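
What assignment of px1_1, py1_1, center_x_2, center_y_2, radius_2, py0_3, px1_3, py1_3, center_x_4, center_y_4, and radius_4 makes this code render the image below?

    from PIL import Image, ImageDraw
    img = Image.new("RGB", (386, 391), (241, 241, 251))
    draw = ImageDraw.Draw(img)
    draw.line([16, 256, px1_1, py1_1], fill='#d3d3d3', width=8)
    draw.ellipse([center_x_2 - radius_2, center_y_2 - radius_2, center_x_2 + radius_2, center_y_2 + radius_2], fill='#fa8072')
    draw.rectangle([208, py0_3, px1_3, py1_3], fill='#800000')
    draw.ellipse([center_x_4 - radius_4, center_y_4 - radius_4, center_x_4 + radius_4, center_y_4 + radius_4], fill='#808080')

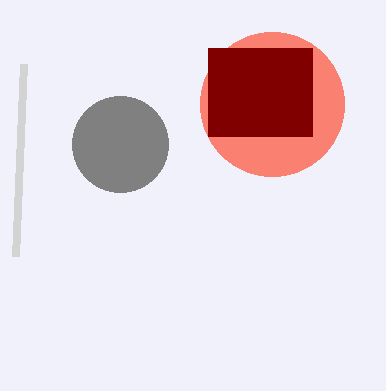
px1_1 = 24; py1_1 = 64; center_x_2 = 272; center_y_2 = 104; radius_2 = 72; py0_3 = 48; px1_3 = 312; py1_3 = 136; center_x_4 = 120; center_y_4 = 144; radius_4 = 48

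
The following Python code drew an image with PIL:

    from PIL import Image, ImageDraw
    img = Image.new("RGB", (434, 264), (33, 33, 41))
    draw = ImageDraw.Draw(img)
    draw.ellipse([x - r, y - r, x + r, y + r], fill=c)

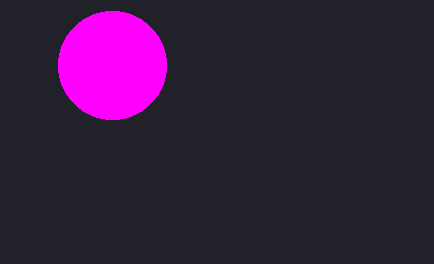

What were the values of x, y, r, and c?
x = 112, y = 65, r = 54, c = 'magenta'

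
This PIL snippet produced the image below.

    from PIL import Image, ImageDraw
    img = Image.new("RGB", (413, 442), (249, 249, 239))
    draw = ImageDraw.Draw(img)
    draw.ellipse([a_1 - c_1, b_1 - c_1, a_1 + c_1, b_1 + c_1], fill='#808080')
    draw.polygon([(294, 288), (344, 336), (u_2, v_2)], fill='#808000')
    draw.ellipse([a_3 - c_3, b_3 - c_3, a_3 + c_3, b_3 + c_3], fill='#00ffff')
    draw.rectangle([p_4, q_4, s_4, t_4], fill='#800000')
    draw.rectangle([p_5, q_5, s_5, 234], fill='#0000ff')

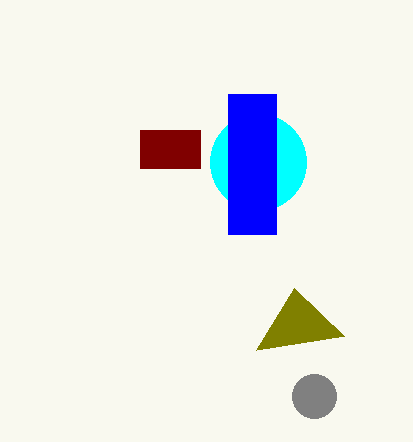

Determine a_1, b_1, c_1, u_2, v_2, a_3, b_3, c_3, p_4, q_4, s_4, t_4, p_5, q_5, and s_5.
a_1 = 314, b_1 = 396, c_1 = 22, u_2 = 256, v_2 = 350, a_3 = 258, b_3 = 162, c_3 = 48, p_4 = 140, q_4 = 130, s_4 = 200, t_4 = 168, p_5 = 228, q_5 = 94, s_5 = 276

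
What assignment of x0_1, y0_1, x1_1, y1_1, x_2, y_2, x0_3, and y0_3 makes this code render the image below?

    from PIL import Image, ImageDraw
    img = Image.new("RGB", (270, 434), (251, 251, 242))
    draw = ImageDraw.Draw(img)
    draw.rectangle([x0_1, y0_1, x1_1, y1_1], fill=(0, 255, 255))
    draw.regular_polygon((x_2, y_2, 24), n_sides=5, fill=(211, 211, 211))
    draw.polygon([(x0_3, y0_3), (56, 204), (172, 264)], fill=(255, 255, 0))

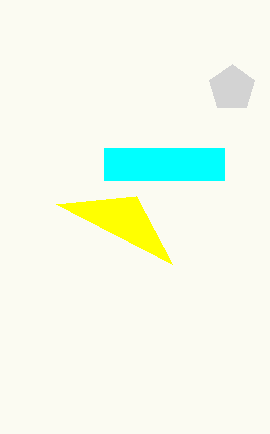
x0_1 = 104, y0_1 = 148, x1_1 = 224, y1_1 = 180, x_2 = 232, y_2 = 88, x0_3 = 136, y0_3 = 196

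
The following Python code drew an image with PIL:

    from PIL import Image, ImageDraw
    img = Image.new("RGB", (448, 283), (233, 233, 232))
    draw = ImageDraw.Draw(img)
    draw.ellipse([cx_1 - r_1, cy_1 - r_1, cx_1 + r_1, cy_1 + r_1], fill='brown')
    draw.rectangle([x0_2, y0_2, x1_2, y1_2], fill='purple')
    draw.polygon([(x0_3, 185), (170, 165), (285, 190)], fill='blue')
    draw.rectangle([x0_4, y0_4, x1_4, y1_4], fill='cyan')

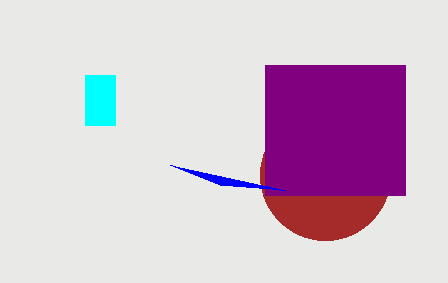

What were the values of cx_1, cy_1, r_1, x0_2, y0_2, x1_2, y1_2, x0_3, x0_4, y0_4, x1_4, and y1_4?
cx_1 = 325; cy_1 = 175; r_1 = 65; x0_2 = 265; y0_2 = 65; x1_2 = 405; y1_2 = 195; x0_3 = 220; x0_4 = 85; y0_4 = 75; x1_4 = 115; y1_4 = 125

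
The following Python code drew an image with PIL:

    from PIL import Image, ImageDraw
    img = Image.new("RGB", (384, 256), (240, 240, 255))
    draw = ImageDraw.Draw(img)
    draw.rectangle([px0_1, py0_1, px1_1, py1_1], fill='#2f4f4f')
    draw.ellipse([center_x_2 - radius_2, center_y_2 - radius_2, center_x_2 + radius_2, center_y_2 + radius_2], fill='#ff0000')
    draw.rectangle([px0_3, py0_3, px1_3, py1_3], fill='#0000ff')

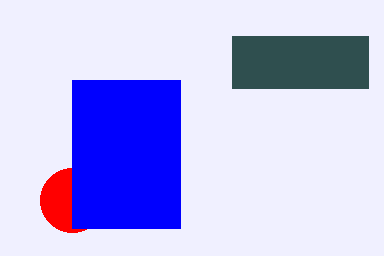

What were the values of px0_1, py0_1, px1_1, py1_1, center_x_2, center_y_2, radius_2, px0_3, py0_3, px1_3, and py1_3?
px0_1 = 232; py0_1 = 36; px1_1 = 368; py1_1 = 88; center_x_2 = 72; center_y_2 = 200; radius_2 = 32; px0_3 = 72; py0_3 = 80; px1_3 = 180; py1_3 = 228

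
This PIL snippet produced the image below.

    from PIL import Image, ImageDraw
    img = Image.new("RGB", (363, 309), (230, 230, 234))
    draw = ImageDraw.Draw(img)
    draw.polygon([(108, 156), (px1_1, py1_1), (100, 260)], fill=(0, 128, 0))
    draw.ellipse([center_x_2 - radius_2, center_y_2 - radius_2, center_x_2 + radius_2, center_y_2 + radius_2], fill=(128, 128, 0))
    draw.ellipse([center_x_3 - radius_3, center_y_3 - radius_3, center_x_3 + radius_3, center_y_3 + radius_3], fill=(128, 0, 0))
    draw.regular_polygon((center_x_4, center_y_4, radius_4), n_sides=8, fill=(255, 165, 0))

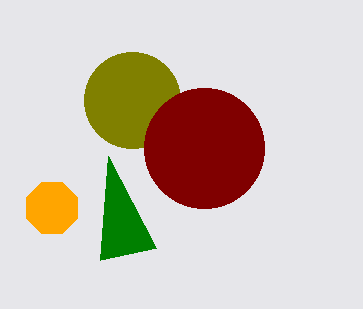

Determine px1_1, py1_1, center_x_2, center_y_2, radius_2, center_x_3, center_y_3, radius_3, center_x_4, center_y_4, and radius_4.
px1_1 = 156, py1_1 = 248, center_x_2 = 132, center_y_2 = 100, radius_2 = 48, center_x_3 = 204, center_y_3 = 148, radius_3 = 60, center_x_4 = 52, center_y_4 = 208, radius_4 = 28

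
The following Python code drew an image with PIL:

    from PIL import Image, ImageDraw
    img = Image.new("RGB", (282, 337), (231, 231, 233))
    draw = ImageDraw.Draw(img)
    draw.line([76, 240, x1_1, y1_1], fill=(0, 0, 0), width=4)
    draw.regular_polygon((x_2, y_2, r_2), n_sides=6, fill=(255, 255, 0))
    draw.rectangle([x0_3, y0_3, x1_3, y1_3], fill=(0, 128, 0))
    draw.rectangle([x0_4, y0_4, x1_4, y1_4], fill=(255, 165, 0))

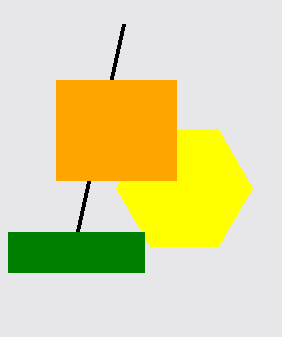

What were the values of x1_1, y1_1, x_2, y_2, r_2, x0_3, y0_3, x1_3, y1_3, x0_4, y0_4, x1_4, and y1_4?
x1_1 = 124; y1_1 = 24; x_2 = 184; y_2 = 188; r_2 = 68; x0_3 = 8; y0_3 = 232; x1_3 = 144; y1_3 = 272; x0_4 = 56; y0_4 = 80; x1_4 = 176; y1_4 = 180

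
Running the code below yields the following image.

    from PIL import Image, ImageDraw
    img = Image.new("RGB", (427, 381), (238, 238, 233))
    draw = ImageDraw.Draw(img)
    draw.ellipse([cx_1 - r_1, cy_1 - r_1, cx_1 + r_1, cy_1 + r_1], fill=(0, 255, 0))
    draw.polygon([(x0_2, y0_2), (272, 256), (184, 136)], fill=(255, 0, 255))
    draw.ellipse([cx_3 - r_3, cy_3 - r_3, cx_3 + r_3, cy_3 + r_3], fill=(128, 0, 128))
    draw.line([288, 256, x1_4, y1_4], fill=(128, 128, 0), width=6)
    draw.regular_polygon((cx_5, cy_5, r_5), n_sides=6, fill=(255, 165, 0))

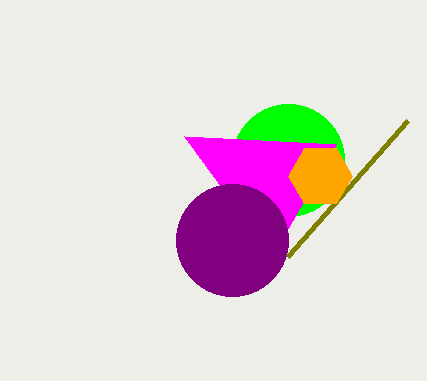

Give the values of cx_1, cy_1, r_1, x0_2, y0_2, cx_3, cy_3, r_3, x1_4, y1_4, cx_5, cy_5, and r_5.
cx_1 = 288, cy_1 = 160, r_1 = 56, x0_2 = 336, y0_2 = 144, cx_3 = 232, cy_3 = 240, r_3 = 56, x1_4 = 408, y1_4 = 120, cx_5 = 320, cy_5 = 176, r_5 = 32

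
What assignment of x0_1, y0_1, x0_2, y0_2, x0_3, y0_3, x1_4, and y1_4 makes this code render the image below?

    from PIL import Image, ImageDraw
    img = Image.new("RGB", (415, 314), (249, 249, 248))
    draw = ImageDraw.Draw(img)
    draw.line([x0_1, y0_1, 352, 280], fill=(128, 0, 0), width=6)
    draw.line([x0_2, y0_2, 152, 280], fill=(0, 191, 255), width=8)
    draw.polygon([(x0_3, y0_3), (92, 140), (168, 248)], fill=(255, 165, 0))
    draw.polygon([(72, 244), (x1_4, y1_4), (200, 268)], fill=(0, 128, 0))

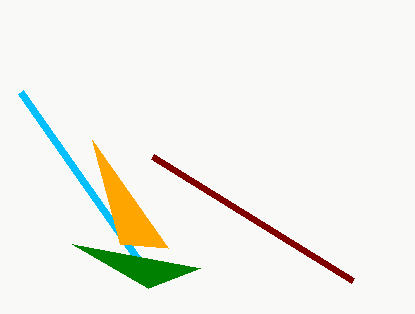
x0_1 = 152; y0_1 = 156; x0_2 = 20; y0_2 = 92; x0_3 = 120; y0_3 = 244; x1_4 = 148; y1_4 = 288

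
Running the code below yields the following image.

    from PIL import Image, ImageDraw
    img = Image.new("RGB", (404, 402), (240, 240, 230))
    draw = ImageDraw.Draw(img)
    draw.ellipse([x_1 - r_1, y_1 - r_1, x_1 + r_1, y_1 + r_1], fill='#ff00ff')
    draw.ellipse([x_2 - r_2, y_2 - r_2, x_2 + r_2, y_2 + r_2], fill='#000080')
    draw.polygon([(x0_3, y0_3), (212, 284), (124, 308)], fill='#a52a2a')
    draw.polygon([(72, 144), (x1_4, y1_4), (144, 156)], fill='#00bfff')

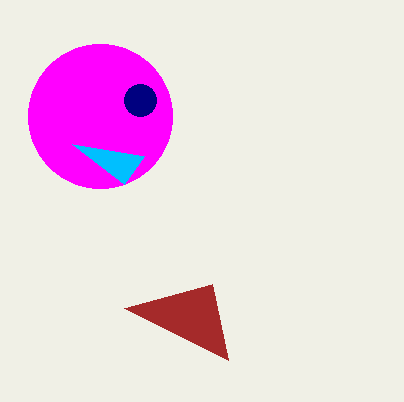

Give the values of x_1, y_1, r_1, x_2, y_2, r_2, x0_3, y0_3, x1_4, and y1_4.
x_1 = 100
y_1 = 116
r_1 = 72
x_2 = 140
y_2 = 100
r_2 = 16
x0_3 = 228
y0_3 = 360
x1_4 = 124
y1_4 = 184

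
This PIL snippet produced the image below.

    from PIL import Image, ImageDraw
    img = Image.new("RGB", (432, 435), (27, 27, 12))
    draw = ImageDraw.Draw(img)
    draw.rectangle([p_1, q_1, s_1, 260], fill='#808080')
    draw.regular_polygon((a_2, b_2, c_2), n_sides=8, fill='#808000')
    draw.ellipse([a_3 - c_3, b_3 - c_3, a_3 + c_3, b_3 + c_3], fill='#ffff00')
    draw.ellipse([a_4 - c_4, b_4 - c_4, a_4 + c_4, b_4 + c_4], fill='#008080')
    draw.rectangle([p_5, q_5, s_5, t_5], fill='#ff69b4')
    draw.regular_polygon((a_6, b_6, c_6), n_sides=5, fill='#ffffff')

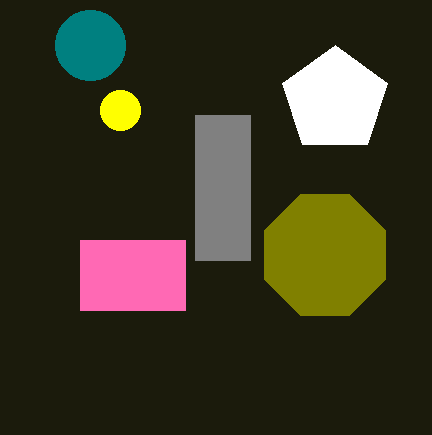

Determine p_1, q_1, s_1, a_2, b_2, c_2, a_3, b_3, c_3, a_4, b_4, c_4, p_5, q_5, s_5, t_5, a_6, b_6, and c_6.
p_1 = 195
q_1 = 115
s_1 = 250
a_2 = 325
b_2 = 255
c_2 = 65
a_3 = 120
b_3 = 110
c_3 = 20
a_4 = 90
b_4 = 45
c_4 = 35
p_5 = 80
q_5 = 240
s_5 = 185
t_5 = 310
a_6 = 335
b_6 = 100
c_6 = 55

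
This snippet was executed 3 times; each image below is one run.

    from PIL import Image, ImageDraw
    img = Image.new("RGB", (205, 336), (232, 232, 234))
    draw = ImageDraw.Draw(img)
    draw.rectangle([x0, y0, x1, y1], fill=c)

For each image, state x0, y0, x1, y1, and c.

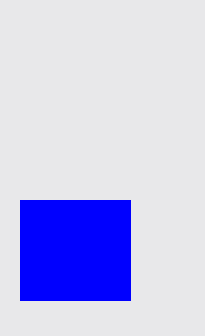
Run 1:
x0 = 20, y0 = 200, x1 = 130, y1 = 300, c = 'blue'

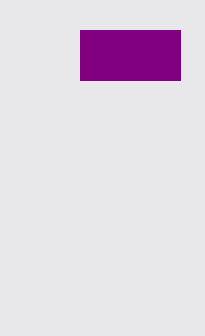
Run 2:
x0 = 80; y0 = 30; x1 = 180; y1 = 80; c = 'purple'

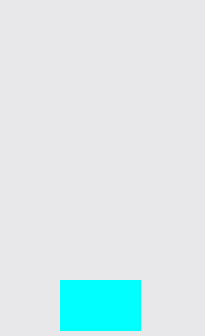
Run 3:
x0 = 60
y0 = 280
x1 = 140
y1 = 330
c = 'cyan'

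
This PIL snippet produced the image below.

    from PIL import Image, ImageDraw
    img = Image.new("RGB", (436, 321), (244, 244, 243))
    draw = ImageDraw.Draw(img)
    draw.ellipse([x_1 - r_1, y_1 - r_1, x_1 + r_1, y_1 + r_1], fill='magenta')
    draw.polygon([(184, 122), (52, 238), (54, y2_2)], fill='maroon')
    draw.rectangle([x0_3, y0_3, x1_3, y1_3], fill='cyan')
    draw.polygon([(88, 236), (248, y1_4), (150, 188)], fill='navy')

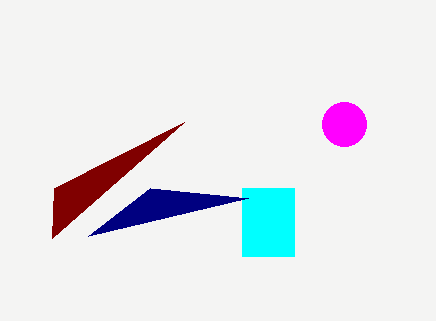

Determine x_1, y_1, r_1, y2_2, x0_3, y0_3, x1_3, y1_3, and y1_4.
x_1 = 344; y_1 = 124; r_1 = 22; y2_2 = 188; x0_3 = 242; y0_3 = 188; x1_3 = 294; y1_3 = 256; y1_4 = 198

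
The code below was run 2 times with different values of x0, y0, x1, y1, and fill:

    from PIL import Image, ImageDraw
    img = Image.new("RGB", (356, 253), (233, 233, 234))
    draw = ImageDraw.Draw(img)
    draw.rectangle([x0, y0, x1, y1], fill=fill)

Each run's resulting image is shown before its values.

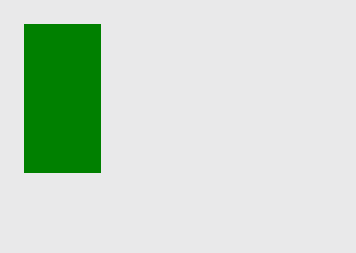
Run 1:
x0 = 24
y0 = 24
x1 = 100
y1 = 172
fill = 'green'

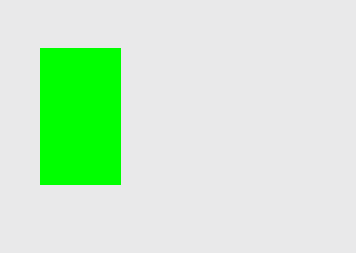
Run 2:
x0 = 40; y0 = 48; x1 = 120; y1 = 184; fill = 'lime'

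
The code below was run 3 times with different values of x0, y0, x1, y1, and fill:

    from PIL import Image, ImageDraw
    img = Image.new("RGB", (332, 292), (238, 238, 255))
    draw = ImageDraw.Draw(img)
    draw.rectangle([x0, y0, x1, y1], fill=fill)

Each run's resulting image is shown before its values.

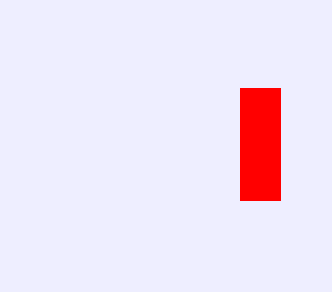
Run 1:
x0 = 240; y0 = 88; x1 = 280; y1 = 200; fill = 'red'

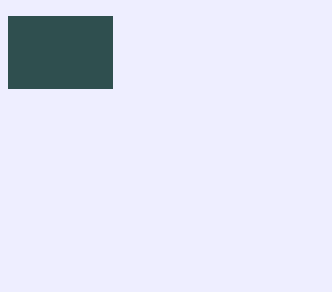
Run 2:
x0 = 8, y0 = 16, x1 = 112, y1 = 88, fill = 'darkslategray'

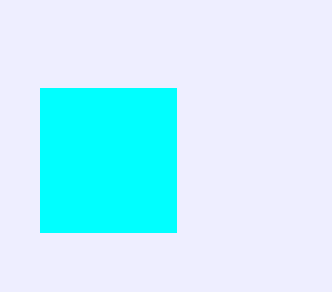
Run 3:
x0 = 40; y0 = 88; x1 = 176; y1 = 232; fill = 'cyan'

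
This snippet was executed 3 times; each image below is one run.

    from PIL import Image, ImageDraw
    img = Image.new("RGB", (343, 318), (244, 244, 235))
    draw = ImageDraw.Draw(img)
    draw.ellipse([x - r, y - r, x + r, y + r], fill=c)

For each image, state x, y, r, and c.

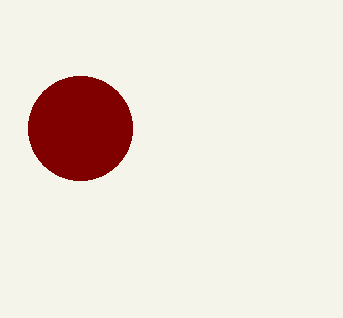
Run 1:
x = 80; y = 128; r = 52; c = 'maroon'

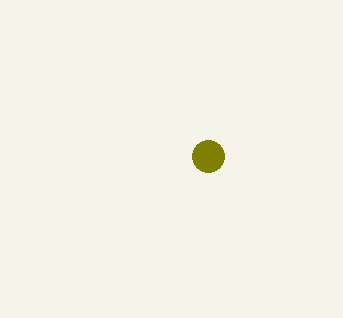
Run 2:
x = 208, y = 156, r = 16, c = 'olive'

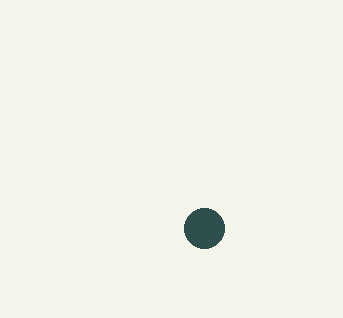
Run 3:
x = 204; y = 228; r = 20; c = 'darkslategray'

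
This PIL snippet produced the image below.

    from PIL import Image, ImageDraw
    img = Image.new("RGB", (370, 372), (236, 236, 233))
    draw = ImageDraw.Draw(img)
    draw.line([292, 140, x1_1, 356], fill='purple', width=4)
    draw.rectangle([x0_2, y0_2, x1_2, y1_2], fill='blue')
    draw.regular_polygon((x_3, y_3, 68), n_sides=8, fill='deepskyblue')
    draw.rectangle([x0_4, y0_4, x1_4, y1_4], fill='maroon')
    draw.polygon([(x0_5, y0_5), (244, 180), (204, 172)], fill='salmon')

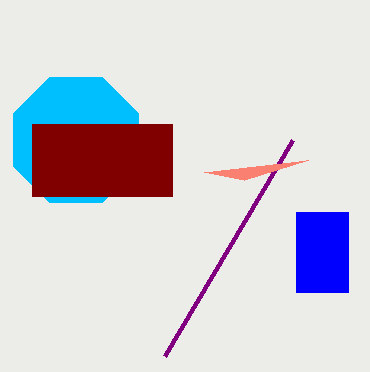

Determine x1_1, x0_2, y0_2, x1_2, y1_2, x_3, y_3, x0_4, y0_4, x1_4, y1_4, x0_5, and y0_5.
x1_1 = 164, x0_2 = 296, y0_2 = 212, x1_2 = 348, y1_2 = 292, x_3 = 76, y_3 = 140, x0_4 = 32, y0_4 = 124, x1_4 = 172, y1_4 = 196, x0_5 = 308, y0_5 = 160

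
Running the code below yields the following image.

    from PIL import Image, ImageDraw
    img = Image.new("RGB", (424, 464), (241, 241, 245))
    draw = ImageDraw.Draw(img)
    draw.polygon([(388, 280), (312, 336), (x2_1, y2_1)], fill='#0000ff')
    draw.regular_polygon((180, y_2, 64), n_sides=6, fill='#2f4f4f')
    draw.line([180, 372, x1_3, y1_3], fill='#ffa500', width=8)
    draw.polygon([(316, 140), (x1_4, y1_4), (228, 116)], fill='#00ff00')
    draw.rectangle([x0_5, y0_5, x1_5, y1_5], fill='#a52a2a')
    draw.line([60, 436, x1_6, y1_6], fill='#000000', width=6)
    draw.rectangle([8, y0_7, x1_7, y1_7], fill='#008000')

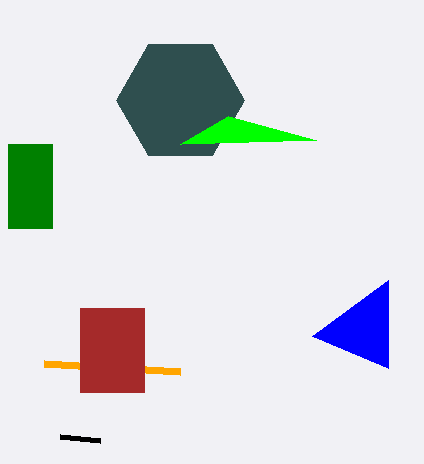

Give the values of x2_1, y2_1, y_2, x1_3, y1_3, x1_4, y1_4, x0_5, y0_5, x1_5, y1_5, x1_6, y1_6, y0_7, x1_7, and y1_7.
x2_1 = 388
y2_1 = 368
y_2 = 100
x1_3 = 44
y1_3 = 364
x1_4 = 180
y1_4 = 144
x0_5 = 80
y0_5 = 308
x1_5 = 144
y1_5 = 392
x1_6 = 100
y1_6 = 440
y0_7 = 144
x1_7 = 52
y1_7 = 228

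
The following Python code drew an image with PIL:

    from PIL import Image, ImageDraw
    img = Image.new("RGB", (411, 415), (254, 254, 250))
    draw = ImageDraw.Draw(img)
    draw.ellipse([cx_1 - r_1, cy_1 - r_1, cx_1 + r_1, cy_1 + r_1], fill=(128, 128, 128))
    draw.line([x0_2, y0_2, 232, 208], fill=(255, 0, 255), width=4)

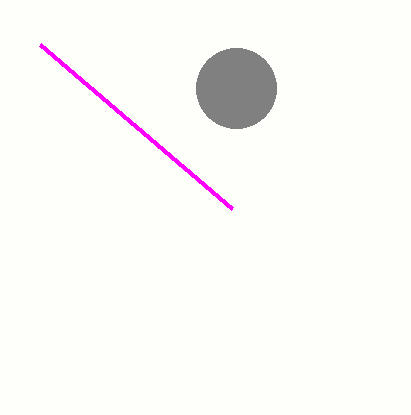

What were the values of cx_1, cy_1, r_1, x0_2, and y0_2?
cx_1 = 236; cy_1 = 88; r_1 = 40; x0_2 = 40; y0_2 = 44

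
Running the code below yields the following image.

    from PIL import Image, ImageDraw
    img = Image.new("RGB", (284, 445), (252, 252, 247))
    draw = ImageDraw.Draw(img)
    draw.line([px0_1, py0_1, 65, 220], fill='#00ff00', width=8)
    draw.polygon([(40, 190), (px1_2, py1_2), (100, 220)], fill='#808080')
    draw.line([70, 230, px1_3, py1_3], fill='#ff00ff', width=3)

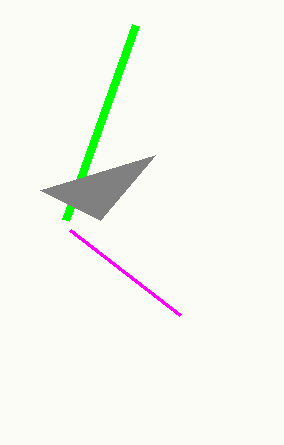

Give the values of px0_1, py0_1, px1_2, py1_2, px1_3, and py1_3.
px0_1 = 135
py0_1 = 25
px1_2 = 155
py1_2 = 155
px1_3 = 180
py1_3 = 315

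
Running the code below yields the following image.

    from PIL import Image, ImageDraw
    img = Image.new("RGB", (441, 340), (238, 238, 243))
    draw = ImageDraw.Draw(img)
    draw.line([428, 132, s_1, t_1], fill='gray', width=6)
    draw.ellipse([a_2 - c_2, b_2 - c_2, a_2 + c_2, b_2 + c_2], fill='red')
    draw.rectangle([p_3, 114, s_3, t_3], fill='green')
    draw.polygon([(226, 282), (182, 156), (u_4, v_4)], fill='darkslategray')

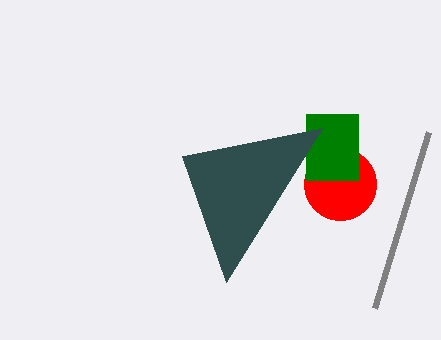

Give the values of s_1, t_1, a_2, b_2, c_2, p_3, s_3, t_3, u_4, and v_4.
s_1 = 374, t_1 = 308, a_2 = 340, b_2 = 184, c_2 = 36, p_3 = 306, s_3 = 358, t_3 = 180, u_4 = 322, v_4 = 128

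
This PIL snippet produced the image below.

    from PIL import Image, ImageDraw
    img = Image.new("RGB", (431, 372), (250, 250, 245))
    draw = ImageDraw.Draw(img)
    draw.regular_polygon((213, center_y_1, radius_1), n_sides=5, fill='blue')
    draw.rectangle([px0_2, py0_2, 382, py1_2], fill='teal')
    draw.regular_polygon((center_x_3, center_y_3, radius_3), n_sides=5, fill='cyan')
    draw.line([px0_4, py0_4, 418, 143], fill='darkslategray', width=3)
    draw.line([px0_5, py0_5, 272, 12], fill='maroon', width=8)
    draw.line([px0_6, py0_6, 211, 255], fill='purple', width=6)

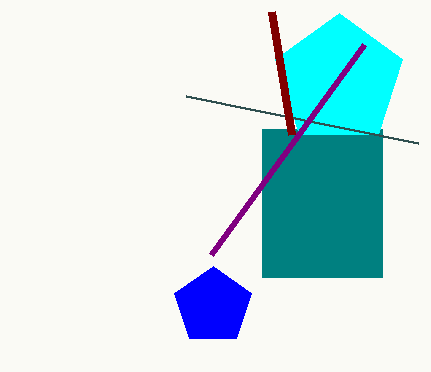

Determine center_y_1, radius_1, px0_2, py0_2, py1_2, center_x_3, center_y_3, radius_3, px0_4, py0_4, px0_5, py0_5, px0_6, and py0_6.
center_y_1 = 306; radius_1 = 40; px0_2 = 262; py0_2 = 129; py1_2 = 277; center_x_3 = 339; center_y_3 = 80; radius_3 = 67; px0_4 = 186; py0_4 = 96; px0_5 = 292; py0_5 = 135; px0_6 = 364; py0_6 = 45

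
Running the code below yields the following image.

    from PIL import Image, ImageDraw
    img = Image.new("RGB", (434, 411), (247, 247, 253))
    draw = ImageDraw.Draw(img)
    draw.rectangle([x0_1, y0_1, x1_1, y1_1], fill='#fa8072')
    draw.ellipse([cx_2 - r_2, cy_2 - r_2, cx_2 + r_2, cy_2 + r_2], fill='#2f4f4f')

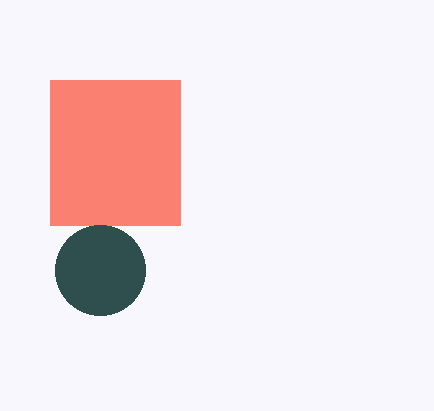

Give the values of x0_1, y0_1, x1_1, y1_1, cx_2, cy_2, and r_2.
x0_1 = 50
y0_1 = 80
x1_1 = 180
y1_1 = 225
cx_2 = 100
cy_2 = 270
r_2 = 45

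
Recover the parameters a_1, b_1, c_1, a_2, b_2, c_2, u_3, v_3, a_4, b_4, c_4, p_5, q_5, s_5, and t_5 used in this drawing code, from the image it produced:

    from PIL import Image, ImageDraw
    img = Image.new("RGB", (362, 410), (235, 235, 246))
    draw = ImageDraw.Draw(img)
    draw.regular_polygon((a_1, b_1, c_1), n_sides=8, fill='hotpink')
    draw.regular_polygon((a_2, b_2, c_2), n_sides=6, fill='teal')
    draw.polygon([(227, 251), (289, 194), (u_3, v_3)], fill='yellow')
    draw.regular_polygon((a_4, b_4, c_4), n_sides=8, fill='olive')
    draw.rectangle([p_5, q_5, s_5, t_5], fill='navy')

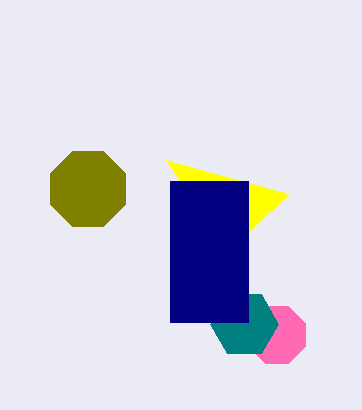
a_1 = 277, b_1 = 335, c_1 = 31, a_2 = 244, b_2 = 324, c_2 = 34, u_3 = 166, v_3 = 160, a_4 = 88, b_4 = 189, c_4 = 41, p_5 = 170, q_5 = 181, s_5 = 248, t_5 = 322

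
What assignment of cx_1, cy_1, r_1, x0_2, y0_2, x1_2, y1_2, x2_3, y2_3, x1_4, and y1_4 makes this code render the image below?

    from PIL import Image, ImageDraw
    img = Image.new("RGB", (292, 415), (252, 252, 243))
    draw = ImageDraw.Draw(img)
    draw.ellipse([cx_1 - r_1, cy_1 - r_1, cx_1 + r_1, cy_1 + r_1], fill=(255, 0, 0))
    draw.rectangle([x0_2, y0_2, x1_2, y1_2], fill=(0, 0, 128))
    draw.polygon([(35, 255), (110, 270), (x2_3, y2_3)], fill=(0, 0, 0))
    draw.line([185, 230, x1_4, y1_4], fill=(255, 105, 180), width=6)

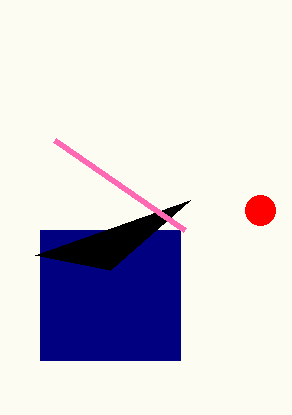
cx_1 = 260, cy_1 = 210, r_1 = 15, x0_2 = 40, y0_2 = 230, x1_2 = 180, y1_2 = 360, x2_3 = 190, y2_3 = 200, x1_4 = 55, y1_4 = 140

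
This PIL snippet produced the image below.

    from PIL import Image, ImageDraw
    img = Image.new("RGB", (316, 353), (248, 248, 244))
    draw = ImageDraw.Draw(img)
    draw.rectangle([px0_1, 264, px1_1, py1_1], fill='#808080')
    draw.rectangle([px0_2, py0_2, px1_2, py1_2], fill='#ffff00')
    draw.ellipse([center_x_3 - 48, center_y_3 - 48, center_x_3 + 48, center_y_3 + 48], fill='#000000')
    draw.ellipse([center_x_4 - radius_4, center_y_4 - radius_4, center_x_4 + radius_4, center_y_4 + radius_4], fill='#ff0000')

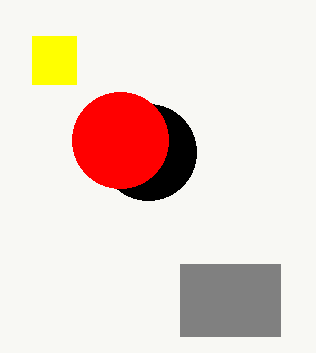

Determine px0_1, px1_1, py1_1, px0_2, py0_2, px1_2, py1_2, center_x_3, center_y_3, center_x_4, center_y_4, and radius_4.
px0_1 = 180, px1_1 = 280, py1_1 = 336, px0_2 = 32, py0_2 = 36, px1_2 = 76, py1_2 = 84, center_x_3 = 148, center_y_3 = 152, center_x_4 = 120, center_y_4 = 140, radius_4 = 48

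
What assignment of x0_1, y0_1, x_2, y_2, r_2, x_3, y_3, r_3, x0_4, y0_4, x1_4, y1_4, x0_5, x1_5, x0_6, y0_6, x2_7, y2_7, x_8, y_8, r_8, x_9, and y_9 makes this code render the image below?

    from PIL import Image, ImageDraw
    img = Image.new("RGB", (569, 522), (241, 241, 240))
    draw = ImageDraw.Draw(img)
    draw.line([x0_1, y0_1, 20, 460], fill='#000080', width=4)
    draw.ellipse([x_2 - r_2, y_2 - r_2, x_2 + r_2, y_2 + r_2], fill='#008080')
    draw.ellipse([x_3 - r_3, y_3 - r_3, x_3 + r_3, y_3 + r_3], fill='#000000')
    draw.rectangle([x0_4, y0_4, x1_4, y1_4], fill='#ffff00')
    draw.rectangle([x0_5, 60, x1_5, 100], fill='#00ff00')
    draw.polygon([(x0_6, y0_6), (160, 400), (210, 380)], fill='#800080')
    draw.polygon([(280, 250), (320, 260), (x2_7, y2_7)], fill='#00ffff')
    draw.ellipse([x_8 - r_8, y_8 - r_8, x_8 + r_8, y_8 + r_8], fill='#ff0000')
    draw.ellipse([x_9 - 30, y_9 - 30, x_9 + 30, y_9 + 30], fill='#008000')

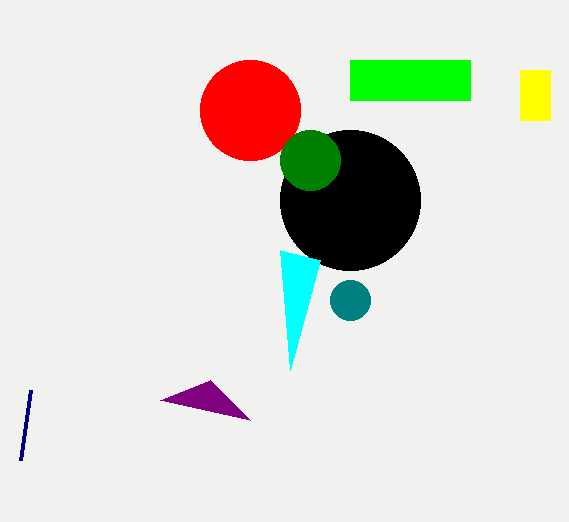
x0_1 = 30; y0_1 = 390; x_2 = 350; y_2 = 300; r_2 = 20; x_3 = 350; y_3 = 200; r_3 = 70; x0_4 = 520; y0_4 = 70; x1_4 = 550; y1_4 = 120; x0_5 = 350; x1_5 = 470; x0_6 = 250; y0_6 = 420; x2_7 = 290; y2_7 = 370; x_8 = 250; y_8 = 110; r_8 = 50; x_9 = 310; y_9 = 160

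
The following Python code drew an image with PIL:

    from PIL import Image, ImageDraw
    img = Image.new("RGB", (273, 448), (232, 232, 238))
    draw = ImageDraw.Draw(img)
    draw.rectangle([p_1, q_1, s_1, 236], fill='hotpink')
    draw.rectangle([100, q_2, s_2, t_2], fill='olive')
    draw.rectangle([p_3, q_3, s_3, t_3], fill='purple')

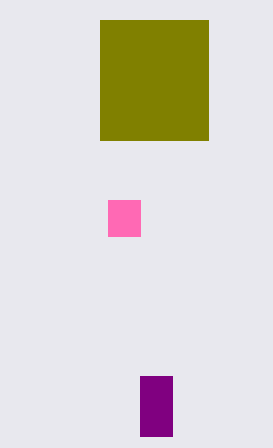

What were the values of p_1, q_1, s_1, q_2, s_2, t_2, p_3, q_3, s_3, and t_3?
p_1 = 108; q_1 = 200; s_1 = 140; q_2 = 20; s_2 = 208; t_2 = 140; p_3 = 140; q_3 = 376; s_3 = 172; t_3 = 436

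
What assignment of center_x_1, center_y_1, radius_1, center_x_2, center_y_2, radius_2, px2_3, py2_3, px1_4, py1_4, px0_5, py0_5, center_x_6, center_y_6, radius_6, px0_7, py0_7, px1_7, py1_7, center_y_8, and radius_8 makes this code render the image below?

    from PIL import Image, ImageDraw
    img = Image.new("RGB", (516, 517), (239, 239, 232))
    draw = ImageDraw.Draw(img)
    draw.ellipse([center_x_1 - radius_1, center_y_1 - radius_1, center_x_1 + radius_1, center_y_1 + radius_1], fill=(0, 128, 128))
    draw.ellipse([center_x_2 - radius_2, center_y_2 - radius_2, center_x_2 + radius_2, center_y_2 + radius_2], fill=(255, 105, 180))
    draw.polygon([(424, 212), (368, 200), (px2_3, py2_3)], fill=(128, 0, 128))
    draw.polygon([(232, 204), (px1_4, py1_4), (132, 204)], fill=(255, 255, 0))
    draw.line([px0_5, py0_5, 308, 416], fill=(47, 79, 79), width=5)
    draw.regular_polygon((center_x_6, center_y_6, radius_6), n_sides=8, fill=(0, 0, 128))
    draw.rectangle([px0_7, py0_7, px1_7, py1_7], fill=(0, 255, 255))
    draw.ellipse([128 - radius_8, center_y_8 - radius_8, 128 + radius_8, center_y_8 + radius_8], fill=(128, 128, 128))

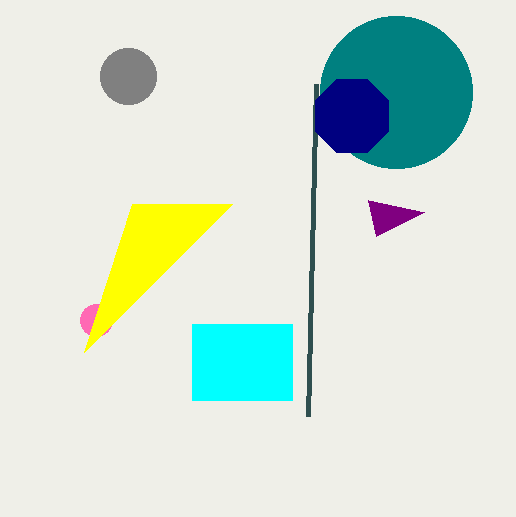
center_x_1 = 396
center_y_1 = 92
radius_1 = 76
center_x_2 = 96
center_y_2 = 320
radius_2 = 16
px2_3 = 376
py2_3 = 236
px1_4 = 84
py1_4 = 352
px0_5 = 316
py0_5 = 84
center_x_6 = 352
center_y_6 = 116
radius_6 = 40
px0_7 = 192
py0_7 = 324
px1_7 = 292
py1_7 = 400
center_y_8 = 76
radius_8 = 28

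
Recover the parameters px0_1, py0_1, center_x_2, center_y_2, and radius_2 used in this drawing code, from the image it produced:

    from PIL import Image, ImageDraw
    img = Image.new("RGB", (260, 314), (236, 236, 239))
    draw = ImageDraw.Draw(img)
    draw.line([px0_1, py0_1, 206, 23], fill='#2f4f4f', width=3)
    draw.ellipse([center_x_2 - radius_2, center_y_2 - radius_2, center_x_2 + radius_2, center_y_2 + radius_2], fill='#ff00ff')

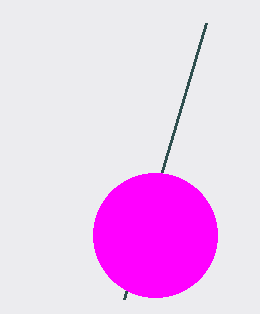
px0_1 = 124; py0_1 = 299; center_x_2 = 155; center_y_2 = 235; radius_2 = 62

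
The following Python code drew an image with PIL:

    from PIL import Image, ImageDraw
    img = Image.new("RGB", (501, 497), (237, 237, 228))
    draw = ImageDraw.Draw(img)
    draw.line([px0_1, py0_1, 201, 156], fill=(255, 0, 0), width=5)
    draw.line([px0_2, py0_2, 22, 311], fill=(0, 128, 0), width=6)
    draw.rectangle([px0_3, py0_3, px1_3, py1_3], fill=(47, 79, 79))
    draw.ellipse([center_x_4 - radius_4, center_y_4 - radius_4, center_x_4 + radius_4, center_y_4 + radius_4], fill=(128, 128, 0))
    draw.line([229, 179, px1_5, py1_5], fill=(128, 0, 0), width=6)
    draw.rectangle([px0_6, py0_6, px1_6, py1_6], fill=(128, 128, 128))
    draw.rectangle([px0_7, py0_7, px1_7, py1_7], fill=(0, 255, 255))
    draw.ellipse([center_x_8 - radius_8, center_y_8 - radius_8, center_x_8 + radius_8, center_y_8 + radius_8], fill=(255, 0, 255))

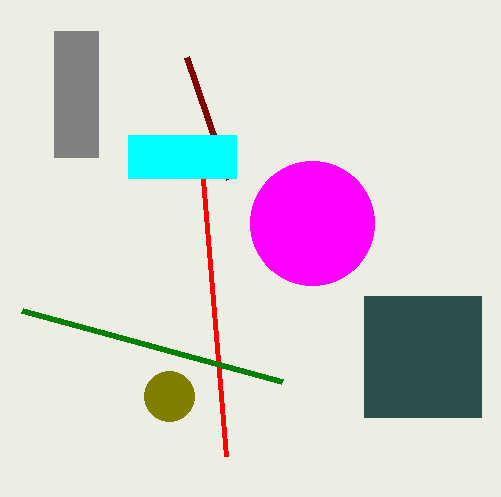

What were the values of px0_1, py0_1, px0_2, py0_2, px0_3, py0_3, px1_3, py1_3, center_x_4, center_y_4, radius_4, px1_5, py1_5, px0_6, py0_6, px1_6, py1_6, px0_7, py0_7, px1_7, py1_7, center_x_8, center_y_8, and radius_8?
px0_1 = 226
py0_1 = 456
px0_2 = 282
py0_2 = 382
px0_3 = 364
py0_3 = 296
px1_3 = 481
py1_3 = 417
center_x_4 = 169
center_y_4 = 396
radius_4 = 25
px1_5 = 187
py1_5 = 57
px0_6 = 54
py0_6 = 31
px1_6 = 98
py1_6 = 157
px0_7 = 128
py0_7 = 135
px1_7 = 236
py1_7 = 178
center_x_8 = 312
center_y_8 = 223
radius_8 = 62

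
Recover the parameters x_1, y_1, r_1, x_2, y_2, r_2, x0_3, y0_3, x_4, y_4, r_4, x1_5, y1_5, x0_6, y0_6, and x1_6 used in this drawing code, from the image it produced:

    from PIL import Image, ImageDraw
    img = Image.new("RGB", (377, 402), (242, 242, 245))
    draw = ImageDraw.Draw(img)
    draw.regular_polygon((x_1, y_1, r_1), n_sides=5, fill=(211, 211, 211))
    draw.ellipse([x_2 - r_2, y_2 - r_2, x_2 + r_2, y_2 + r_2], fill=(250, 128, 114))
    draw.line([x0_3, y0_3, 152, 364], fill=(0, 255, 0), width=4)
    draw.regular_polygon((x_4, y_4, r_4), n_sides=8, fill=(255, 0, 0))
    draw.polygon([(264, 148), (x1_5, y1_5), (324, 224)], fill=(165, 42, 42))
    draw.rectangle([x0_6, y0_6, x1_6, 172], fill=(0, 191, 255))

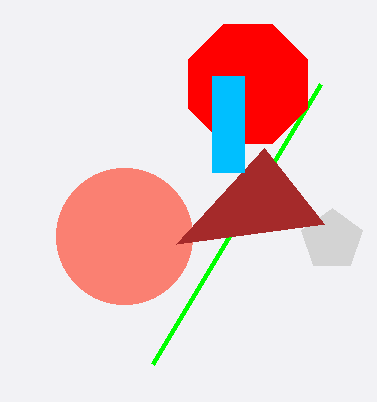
x_1 = 332, y_1 = 240, r_1 = 32, x_2 = 124, y_2 = 236, r_2 = 68, x0_3 = 320, y0_3 = 84, x_4 = 248, y_4 = 84, r_4 = 64, x1_5 = 176, y1_5 = 244, x0_6 = 212, y0_6 = 76, x1_6 = 244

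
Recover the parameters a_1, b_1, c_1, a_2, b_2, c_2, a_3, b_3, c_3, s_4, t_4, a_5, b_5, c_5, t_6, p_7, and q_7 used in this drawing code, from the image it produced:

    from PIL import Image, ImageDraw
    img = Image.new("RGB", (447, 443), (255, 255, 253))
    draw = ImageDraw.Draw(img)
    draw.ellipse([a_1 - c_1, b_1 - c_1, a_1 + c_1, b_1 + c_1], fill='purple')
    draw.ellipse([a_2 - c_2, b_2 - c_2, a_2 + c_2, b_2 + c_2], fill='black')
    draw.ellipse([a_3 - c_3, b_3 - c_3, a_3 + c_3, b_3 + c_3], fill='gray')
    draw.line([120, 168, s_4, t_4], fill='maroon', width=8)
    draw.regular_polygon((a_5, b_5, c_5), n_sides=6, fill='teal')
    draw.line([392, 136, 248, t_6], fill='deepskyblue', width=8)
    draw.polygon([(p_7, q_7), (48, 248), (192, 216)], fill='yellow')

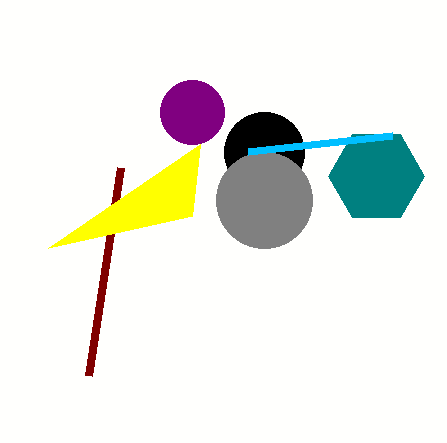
a_1 = 192, b_1 = 112, c_1 = 32, a_2 = 264, b_2 = 152, c_2 = 40, a_3 = 264, b_3 = 200, c_3 = 48, s_4 = 88, t_4 = 376, a_5 = 376, b_5 = 176, c_5 = 48, t_6 = 152, p_7 = 200, q_7 = 144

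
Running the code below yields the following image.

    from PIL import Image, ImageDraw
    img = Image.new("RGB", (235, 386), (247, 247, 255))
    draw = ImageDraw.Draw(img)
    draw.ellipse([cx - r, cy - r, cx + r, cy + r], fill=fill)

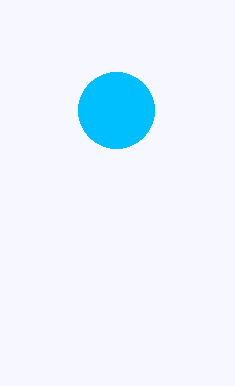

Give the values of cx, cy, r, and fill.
cx = 116
cy = 110
r = 38
fill = 'deepskyblue'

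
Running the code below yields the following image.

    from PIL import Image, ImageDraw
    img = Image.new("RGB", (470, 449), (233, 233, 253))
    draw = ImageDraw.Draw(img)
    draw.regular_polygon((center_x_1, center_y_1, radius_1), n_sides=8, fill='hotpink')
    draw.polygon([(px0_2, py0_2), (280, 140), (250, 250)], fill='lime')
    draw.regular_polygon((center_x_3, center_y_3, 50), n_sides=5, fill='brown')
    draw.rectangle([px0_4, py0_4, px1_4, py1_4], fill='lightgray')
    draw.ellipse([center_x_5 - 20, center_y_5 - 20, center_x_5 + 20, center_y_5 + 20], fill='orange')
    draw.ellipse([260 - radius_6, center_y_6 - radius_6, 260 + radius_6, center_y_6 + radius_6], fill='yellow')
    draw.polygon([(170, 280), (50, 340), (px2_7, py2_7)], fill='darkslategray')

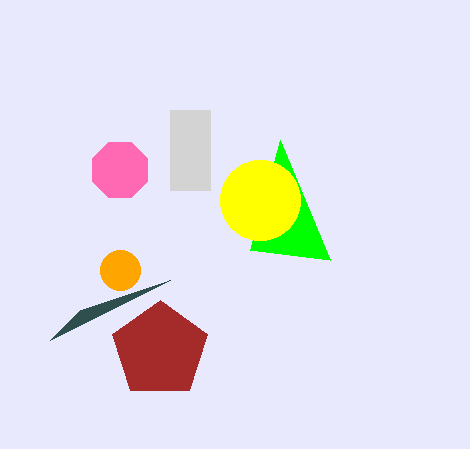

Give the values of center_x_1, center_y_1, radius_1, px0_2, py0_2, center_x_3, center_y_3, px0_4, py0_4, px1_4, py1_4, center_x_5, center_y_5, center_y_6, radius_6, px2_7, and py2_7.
center_x_1 = 120
center_y_1 = 170
radius_1 = 30
px0_2 = 330
py0_2 = 260
center_x_3 = 160
center_y_3 = 350
px0_4 = 170
py0_4 = 110
px1_4 = 210
py1_4 = 190
center_x_5 = 120
center_y_5 = 270
center_y_6 = 200
radius_6 = 40
px2_7 = 80
py2_7 = 310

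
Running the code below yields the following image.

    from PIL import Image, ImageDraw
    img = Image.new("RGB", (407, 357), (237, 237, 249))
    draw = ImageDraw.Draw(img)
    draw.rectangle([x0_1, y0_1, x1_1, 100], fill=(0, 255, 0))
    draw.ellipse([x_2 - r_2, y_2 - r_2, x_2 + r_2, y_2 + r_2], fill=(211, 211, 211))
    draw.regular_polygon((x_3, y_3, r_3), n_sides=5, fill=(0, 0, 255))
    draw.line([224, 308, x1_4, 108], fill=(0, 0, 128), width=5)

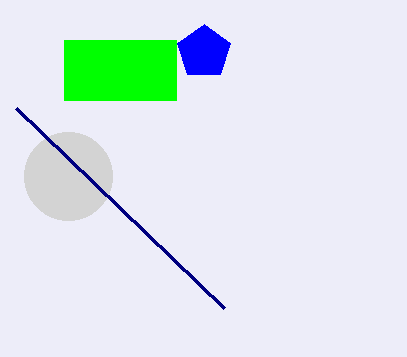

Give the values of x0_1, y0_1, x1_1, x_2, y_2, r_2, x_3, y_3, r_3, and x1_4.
x0_1 = 64, y0_1 = 40, x1_1 = 176, x_2 = 68, y_2 = 176, r_2 = 44, x_3 = 204, y_3 = 52, r_3 = 28, x1_4 = 16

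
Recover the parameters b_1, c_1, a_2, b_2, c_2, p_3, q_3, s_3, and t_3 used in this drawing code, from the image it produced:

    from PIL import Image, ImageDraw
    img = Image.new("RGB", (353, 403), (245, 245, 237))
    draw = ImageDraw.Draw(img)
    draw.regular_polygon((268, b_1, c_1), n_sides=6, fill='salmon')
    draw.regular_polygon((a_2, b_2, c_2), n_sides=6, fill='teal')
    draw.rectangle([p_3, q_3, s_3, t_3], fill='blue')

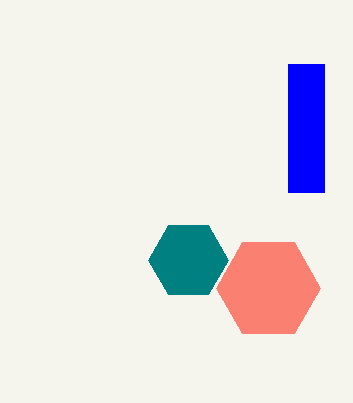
b_1 = 288, c_1 = 52, a_2 = 188, b_2 = 260, c_2 = 40, p_3 = 288, q_3 = 64, s_3 = 324, t_3 = 192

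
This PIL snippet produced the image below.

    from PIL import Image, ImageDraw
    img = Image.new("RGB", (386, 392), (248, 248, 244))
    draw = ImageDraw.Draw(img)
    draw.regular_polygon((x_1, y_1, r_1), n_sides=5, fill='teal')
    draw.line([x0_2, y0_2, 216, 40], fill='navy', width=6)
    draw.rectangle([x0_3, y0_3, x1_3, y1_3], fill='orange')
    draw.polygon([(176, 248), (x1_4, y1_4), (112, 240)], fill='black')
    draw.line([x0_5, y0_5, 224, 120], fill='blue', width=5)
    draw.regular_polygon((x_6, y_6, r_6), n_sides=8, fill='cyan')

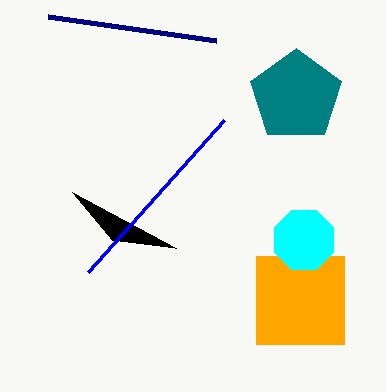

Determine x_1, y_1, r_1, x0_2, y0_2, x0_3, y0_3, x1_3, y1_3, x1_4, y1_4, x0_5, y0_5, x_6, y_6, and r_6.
x_1 = 296; y_1 = 96; r_1 = 48; x0_2 = 48; y0_2 = 16; x0_3 = 256; y0_3 = 256; x1_3 = 344; y1_3 = 344; x1_4 = 72; y1_4 = 192; x0_5 = 88; y0_5 = 272; x_6 = 304; y_6 = 240; r_6 = 32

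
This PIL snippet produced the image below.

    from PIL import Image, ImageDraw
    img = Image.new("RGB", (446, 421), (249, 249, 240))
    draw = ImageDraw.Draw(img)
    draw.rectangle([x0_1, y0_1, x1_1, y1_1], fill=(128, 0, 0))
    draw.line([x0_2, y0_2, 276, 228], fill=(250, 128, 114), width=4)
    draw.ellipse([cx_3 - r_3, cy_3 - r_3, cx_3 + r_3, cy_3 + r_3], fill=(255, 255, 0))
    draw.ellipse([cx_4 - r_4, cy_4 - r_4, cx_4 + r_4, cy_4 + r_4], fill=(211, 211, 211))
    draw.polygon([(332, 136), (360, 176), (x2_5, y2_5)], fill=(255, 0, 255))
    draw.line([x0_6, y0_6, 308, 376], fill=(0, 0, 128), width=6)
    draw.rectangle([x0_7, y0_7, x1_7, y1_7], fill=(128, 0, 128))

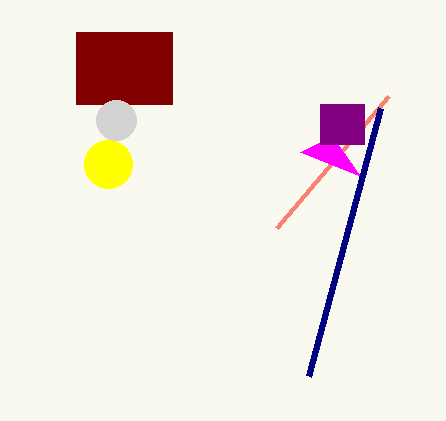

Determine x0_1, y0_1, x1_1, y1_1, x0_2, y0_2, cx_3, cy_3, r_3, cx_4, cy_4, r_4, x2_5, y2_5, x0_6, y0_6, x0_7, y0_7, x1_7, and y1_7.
x0_1 = 76, y0_1 = 32, x1_1 = 172, y1_1 = 104, x0_2 = 388, y0_2 = 96, cx_3 = 108, cy_3 = 164, r_3 = 24, cx_4 = 116, cy_4 = 120, r_4 = 20, x2_5 = 300, y2_5 = 152, x0_6 = 380, y0_6 = 108, x0_7 = 320, y0_7 = 104, x1_7 = 364, y1_7 = 144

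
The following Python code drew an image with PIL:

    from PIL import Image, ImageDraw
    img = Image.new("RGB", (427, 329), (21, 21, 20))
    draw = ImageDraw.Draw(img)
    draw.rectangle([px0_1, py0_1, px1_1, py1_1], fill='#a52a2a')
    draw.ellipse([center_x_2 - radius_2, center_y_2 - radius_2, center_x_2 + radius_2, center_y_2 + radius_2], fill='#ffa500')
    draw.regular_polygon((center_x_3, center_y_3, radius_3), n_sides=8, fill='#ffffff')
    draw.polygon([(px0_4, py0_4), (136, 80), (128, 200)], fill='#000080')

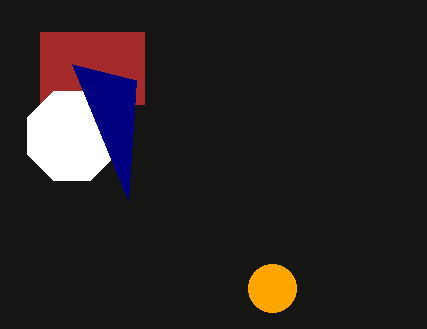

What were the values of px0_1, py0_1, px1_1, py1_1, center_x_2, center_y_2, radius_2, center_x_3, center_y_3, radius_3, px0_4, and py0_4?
px0_1 = 40, py0_1 = 32, px1_1 = 144, py1_1 = 104, center_x_2 = 272, center_y_2 = 288, radius_2 = 24, center_x_3 = 72, center_y_3 = 136, radius_3 = 48, px0_4 = 72, py0_4 = 64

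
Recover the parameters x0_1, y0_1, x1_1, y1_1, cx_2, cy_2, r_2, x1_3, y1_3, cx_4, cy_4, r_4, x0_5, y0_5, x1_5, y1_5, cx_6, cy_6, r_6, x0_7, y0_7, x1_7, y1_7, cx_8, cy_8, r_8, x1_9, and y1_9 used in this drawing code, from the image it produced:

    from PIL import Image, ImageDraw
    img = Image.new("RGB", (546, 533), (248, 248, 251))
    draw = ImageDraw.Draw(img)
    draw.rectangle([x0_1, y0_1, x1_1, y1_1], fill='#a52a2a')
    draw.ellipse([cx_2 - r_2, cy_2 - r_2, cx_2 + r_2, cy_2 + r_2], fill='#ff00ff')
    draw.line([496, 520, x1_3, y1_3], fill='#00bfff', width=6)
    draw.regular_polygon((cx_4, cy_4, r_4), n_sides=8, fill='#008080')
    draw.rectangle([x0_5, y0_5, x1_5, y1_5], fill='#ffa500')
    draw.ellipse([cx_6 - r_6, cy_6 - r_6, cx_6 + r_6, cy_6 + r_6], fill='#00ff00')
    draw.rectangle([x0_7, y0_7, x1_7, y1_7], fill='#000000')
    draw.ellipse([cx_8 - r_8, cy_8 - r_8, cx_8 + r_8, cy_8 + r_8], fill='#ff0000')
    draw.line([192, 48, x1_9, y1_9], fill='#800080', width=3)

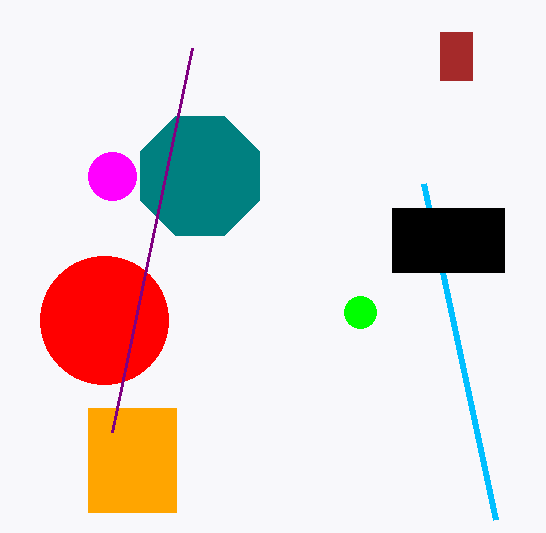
x0_1 = 440
y0_1 = 32
x1_1 = 472
y1_1 = 80
cx_2 = 112
cy_2 = 176
r_2 = 24
x1_3 = 424
y1_3 = 184
cx_4 = 200
cy_4 = 176
r_4 = 64
x0_5 = 88
y0_5 = 408
x1_5 = 176
y1_5 = 512
cx_6 = 360
cy_6 = 312
r_6 = 16
x0_7 = 392
y0_7 = 208
x1_7 = 504
y1_7 = 272
cx_8 = 104
cy_8 = 320
r_8 = 64
x1_9 = 112
y1_9 = 432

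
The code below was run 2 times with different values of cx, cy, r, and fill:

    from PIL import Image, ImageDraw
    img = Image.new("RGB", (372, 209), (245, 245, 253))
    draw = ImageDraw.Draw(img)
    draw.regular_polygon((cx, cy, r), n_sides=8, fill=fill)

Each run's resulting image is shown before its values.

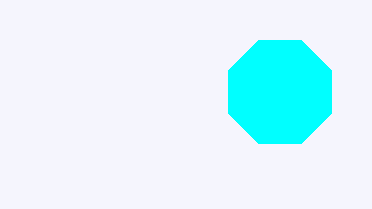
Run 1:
cx = 280; cy = 92; r = 56; fill = 'cyan'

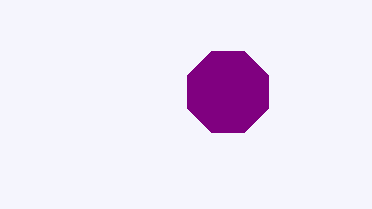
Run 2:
cx = 228
cy = 92
r = 44
fill = 'purple'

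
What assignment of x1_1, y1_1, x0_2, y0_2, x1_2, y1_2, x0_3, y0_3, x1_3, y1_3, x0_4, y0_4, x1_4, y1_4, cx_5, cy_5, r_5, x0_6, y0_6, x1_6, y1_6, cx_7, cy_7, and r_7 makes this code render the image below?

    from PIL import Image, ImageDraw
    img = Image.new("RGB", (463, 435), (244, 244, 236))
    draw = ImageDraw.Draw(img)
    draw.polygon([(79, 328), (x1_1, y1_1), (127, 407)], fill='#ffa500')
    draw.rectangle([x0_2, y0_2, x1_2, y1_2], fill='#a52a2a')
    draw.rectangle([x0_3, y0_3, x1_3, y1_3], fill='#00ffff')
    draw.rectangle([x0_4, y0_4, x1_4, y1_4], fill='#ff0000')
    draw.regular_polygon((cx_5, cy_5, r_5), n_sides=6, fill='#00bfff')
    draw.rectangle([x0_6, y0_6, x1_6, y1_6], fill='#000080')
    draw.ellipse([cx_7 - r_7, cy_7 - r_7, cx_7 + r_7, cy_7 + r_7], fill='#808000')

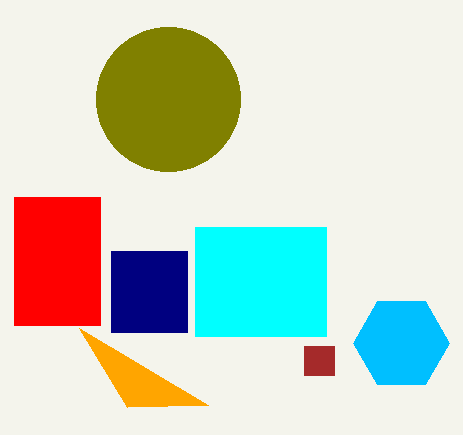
x1_1 = 208
y1_1 = 405
x0_2 = 304
y0_2 = 346
x1_2 = 334
y1_2 = 375
x0_3 = 195
y0_3 = 227
x1_3 = 326
y1_3 = 336
x0_4 = 14
y0_4 = 197
x1_4 = 100
y1_4 = 325
cx_5 = 401
cy_5 = 343
r_5 = 48
x0_6 = 111
y0_6 = 251
x1_6 = 187
y1_6 = 332
cx_7 = 168
cy_7 = 99
r_7 = 72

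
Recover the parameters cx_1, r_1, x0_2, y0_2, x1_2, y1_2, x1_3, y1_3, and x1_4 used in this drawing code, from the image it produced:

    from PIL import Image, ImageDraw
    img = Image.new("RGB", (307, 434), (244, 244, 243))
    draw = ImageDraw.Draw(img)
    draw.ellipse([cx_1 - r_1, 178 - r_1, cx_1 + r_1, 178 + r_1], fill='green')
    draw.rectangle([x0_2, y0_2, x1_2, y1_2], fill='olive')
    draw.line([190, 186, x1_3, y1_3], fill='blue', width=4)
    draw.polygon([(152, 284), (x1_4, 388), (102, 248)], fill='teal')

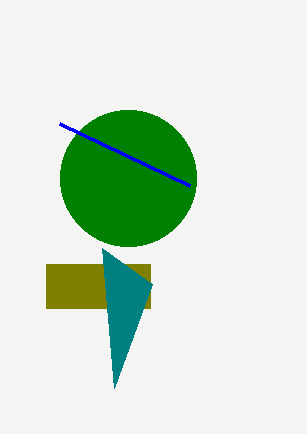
cx_1 = 128, r_1 = 68, x0_2 = 46, y0_2 = 264, x1_2 = 150, y1_2 = 308, x1_3 = 60, y1_3 = 124, x1_4 = 114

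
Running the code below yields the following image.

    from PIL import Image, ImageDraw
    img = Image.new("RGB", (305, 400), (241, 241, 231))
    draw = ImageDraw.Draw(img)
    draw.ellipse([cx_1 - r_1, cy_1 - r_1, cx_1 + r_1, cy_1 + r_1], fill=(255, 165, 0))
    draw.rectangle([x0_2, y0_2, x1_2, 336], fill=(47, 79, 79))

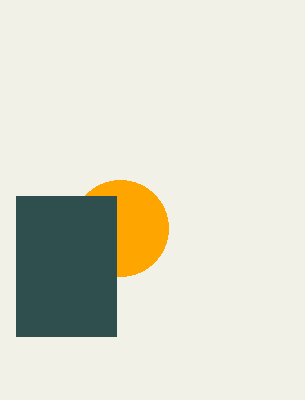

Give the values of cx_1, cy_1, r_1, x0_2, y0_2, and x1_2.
cx_1 = 120; cy_1 = 228; r_1 = 48; x0_2 = 16; y0_2 = 196; x1_2 = 116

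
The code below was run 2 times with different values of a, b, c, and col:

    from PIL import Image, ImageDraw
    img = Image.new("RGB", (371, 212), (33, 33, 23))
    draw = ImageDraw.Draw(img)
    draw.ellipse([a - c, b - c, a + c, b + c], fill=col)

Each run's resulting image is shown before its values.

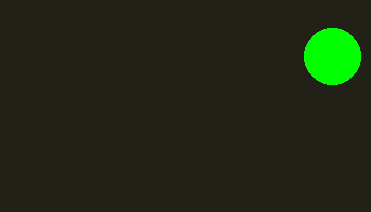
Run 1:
a = 332; b = 56; c = 28; col = 'lime'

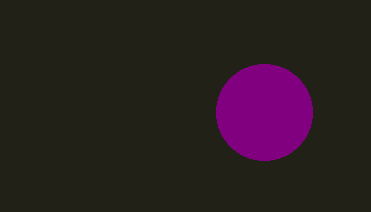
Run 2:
a = 264; b = 112; c = 48; col = 'purple'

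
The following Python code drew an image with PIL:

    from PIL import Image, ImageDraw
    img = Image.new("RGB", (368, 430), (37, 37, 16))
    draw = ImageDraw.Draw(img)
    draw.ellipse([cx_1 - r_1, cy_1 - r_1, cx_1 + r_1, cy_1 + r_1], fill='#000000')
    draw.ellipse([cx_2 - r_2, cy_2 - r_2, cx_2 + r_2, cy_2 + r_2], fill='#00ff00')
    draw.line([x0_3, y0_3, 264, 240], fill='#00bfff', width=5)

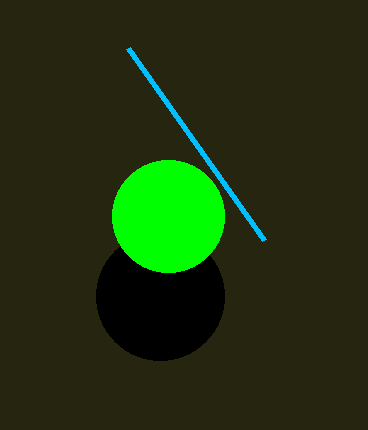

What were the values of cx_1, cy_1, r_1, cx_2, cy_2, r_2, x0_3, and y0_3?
cx_1 = 160, cy_1 = 296, r_1 = 64, cx_2 = 168, cy_2 = 216, r_2 = 56, x0_3 = 128, y0_3 = 48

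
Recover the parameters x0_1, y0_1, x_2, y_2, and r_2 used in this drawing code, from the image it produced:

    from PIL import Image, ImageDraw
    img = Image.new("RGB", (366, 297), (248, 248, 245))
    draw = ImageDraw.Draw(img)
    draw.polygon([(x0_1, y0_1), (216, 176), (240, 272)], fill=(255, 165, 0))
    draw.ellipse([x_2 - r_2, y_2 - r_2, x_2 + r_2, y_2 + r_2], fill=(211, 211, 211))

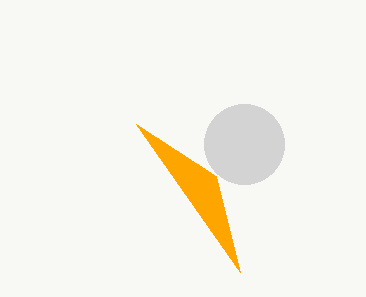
x0_1 = 136; y0_1 = 124; x_2 = 244; y_2 = 144; r_2 = 40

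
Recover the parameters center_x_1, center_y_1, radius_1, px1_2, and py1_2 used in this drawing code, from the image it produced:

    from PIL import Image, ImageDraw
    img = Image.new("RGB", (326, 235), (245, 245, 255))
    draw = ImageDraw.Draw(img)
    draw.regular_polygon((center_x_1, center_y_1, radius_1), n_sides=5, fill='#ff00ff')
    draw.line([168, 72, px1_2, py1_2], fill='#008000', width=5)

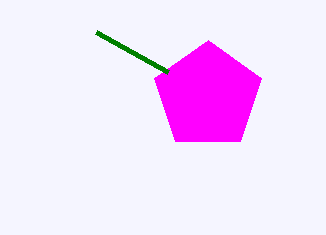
center_x_1 = 208
center_y_1 = 96
radius_1 = 56
px1_2 = 96
py1_2 = 32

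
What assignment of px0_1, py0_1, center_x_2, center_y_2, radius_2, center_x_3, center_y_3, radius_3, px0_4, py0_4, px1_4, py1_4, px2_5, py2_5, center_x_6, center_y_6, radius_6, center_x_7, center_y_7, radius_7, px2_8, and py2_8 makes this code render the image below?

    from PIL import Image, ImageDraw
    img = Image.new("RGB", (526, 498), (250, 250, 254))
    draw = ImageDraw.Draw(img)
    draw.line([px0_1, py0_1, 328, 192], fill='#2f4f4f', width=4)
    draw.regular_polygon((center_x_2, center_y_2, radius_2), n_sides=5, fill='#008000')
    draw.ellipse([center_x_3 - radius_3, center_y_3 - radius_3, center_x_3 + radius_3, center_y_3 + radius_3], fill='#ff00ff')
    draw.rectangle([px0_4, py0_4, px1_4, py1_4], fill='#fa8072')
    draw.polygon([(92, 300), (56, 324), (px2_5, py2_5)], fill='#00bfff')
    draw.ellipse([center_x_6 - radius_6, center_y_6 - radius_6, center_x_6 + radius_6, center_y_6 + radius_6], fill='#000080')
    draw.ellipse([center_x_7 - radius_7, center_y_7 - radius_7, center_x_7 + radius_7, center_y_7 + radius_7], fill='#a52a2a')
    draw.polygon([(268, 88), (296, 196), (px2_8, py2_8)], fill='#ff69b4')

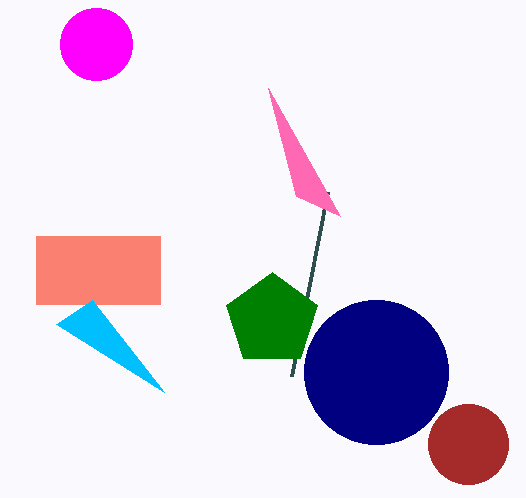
px0_1 = 292, py0_1 = 376, center_x_2 = 272, center_y_2 = 320, radius_2 = 48, center_x_3 = 96, center_y_3 = 44, radius_3 = 36, px0_4 = 36, py0_4 = 236, px1_4 = 160, py1_4 = 304, px2_5 = 164, py2_5 = 392, center_x_6 = 376, center_y_6 = 372, radius_6 = 72, center_x_7 = 468, center_y_7 = 444, radius_7 = 40, px2_8 = 340, py2_8 = 216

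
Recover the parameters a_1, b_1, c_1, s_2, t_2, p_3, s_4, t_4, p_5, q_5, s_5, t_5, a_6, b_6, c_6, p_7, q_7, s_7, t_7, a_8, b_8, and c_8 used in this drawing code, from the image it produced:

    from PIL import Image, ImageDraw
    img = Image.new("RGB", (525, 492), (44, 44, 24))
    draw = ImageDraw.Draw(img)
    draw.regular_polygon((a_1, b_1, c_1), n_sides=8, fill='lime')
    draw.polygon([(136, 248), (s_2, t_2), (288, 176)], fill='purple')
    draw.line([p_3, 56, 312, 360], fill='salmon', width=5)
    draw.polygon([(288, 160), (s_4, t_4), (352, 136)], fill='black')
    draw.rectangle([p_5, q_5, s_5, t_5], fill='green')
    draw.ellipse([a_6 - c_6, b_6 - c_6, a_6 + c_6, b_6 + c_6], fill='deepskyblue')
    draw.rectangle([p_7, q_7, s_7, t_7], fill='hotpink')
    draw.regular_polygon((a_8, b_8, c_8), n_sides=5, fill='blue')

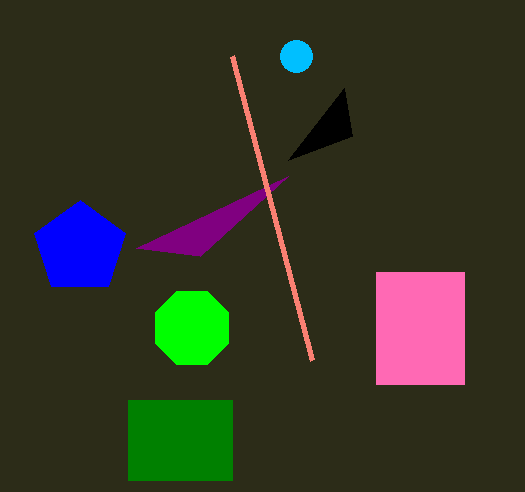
a_1 = 192
b_1 = 328
c_1 = 40
s_2 = 200
t_2 = 256
p_3 = 232
s_4 = 344
t_4 = 88
p_5 = 128
q_5 = 400
s_5 = 232
t_5 = 480
a_6 = 296
b_6 = 56
c_6 = 16
p_7 = 376
q_7 = 272
s_7 = 464
t_7 = 384
a_8 = 80
b_8 = 248
c_8 = 48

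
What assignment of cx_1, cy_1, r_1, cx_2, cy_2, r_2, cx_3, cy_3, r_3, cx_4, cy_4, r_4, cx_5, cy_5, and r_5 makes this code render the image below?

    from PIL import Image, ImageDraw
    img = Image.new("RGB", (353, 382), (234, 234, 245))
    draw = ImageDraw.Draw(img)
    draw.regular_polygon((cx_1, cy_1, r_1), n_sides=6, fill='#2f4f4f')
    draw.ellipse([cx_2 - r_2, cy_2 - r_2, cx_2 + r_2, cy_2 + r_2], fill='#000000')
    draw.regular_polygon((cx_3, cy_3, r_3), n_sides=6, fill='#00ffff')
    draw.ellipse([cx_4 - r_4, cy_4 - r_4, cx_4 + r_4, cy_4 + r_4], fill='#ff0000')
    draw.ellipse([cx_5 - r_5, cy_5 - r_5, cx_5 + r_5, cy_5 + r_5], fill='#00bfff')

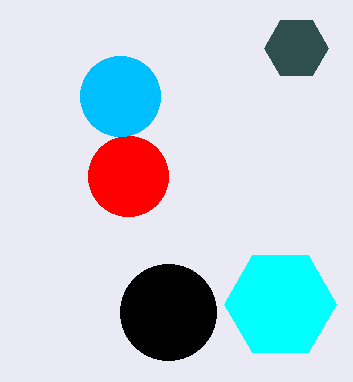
cx_1 = 296; cy_1 = 48; r_1 = 32; cx_2 = 168; cy_2 = 312; r_2 = 48; cx_3 = 280; cy_3 = 304; r_3 = 56; cx_4 = 128; cy_4 = 176; r_4 = 40; cx_5 = 120; cy_5 = 96; r_5 = 40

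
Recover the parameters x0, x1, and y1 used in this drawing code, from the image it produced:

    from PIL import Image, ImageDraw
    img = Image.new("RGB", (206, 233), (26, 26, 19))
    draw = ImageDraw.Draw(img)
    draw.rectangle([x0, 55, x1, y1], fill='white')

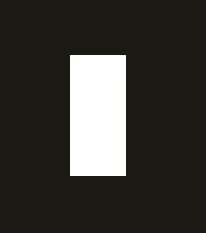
x0 = 70; x1 = 125; y1 = 175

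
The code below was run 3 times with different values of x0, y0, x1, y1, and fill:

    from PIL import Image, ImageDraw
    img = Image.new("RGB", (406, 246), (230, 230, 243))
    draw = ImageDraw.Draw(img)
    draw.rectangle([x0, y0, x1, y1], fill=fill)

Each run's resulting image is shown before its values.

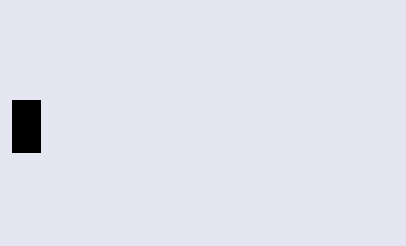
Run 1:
x0 = 12, y0 = 100, x1 = 40, y1 = 152, fill = 'black'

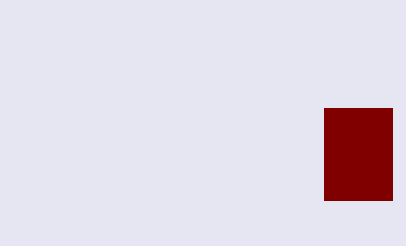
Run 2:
x0 = 324, y0 = 108, x1 = 392, y1 = 200, fill = 'maroon'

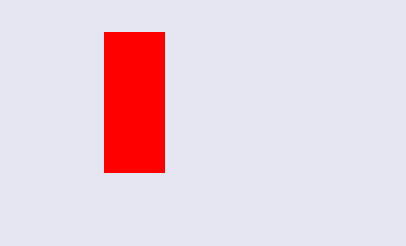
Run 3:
x0 = 104; y0 = 32; x1 = 164; y1 = 172; fill = 'red'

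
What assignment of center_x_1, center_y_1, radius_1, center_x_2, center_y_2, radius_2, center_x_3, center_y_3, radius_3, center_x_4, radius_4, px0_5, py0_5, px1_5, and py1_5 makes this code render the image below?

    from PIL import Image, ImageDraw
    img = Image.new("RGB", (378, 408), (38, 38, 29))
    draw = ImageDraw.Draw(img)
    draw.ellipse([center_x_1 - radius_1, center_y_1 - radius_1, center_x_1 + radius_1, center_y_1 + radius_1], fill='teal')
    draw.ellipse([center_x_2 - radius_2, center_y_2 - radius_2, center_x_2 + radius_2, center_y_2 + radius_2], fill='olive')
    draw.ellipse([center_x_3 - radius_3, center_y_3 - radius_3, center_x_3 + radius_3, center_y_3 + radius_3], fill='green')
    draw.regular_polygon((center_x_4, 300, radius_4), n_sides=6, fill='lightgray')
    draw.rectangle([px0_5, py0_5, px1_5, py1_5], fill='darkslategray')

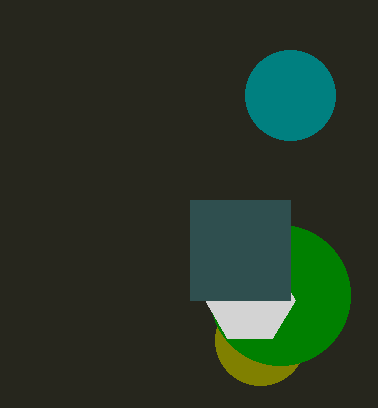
center_x_1 = 290; center_y_1 = 95; radius_1 = 45; center_x_2 = 260; center_y_2 = 340; radius_2 = 45; center_x_3 = 280; center_y_3 = 295; radius_3 = 70; center_x_4 = 250; radius_4 = 45; px0_5 = 190; py0_5 = 200; px1_5 = 290; py1_5 = 300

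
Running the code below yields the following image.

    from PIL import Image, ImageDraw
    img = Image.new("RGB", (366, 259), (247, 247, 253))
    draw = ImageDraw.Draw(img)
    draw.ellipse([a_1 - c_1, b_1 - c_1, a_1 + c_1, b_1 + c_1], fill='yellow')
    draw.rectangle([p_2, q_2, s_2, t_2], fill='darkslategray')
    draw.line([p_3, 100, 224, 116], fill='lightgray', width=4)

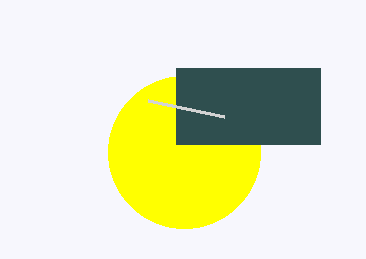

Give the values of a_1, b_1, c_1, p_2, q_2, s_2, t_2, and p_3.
a_1 = 184, b_1 = 152, c_1 = 76, p_2 = 176, q_2 = 68, s_2 = 320, t_2 = 144, p_3 = 148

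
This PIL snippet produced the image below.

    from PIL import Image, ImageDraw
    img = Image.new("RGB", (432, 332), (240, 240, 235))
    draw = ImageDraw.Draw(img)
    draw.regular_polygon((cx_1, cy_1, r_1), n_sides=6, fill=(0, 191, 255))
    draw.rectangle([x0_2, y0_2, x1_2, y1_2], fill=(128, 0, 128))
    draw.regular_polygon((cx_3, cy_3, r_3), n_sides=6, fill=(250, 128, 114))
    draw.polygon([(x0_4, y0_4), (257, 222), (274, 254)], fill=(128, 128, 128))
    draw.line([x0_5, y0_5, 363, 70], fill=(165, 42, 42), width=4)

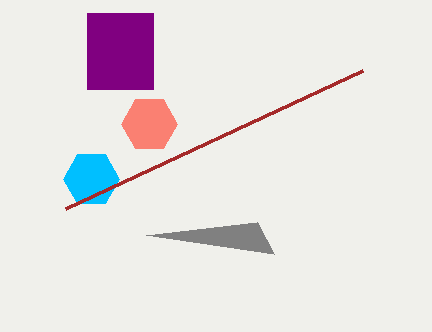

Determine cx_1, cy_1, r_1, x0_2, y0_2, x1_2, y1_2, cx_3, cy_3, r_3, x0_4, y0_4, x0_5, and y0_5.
cx_1 = 91
cy_1 = 179
r_1 = 28
x0_2 = 87
y0_2 = 13
x1_2 = 153
y1_2 = 89
cx_3 = 149
cy_3 = 124
r_3 = 28
x0_4 = 146
y0_4 = 235
x0_5 = 66
y0_5 = 208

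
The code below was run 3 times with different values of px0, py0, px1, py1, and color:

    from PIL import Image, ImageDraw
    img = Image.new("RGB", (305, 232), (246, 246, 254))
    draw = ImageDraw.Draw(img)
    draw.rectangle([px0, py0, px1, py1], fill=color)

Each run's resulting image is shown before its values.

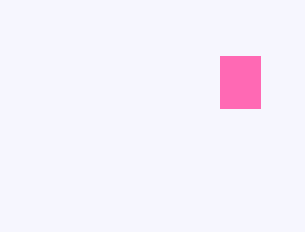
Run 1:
px0 = 220, py0 = 56, px1 = 260, py1 = 108, color = 'hotpink'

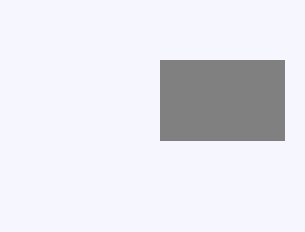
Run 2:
px0 = 160; py0 = 60; px1 = 284; py1 = 140; color = 'gray'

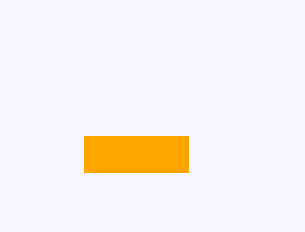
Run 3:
px0 = 84; py0 = 136; px1 = 188; py1 = 172; color = 'orange'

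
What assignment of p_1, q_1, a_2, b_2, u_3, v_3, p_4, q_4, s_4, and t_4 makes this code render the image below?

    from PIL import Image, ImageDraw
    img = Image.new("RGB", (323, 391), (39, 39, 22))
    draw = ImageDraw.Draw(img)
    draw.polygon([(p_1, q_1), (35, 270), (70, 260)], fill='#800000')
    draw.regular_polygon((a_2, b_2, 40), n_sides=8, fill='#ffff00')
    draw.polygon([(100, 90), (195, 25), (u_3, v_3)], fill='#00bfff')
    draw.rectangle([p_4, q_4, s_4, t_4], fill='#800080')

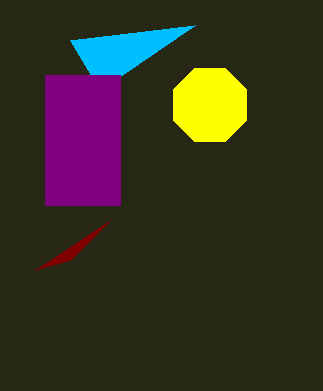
p_1 = 110; q_1 = 220; a_2 = 210; b_2 = 105; u_3 = 70; v_3 = 40; p_4 = 45; q_4 = 75; s_4 = 120; t_4 = 205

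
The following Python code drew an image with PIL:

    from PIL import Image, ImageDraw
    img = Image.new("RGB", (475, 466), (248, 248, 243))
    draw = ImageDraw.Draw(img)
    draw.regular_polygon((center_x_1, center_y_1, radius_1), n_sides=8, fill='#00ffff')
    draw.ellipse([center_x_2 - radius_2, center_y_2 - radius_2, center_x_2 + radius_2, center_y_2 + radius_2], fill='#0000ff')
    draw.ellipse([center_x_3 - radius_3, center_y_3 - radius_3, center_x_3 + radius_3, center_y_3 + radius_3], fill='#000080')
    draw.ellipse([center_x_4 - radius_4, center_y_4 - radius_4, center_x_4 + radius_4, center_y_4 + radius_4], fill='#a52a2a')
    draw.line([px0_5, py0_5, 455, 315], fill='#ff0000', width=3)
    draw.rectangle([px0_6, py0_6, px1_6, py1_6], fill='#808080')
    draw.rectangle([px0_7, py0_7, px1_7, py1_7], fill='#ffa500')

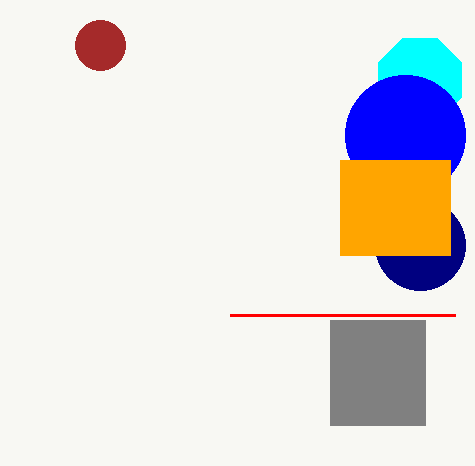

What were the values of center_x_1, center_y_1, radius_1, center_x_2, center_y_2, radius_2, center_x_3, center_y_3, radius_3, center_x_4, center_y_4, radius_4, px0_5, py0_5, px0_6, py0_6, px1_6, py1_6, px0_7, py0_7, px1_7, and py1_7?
center_x_1 = 420; center_y_1 = 80; radius_1 = 45; center_x_2 = 405; center_y_2 = 135; radius_2 = 60; center_x_3 = 420; center_y_3 = 245; radius_3 = 45; center_x_4 = 100; center_y_4 = 45; radius_4 = 25; px0_5 = 230; py0_5 = 315; px0_6 = 330; py0_6 = 320; px1_6 = 425; py1_6 = 425; px0_7 = 340; py0_7 = 160; px1_7 = 450; py1_7 = 255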